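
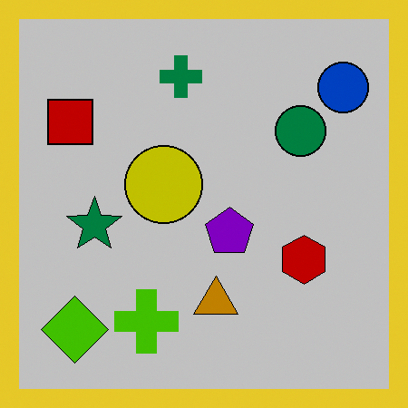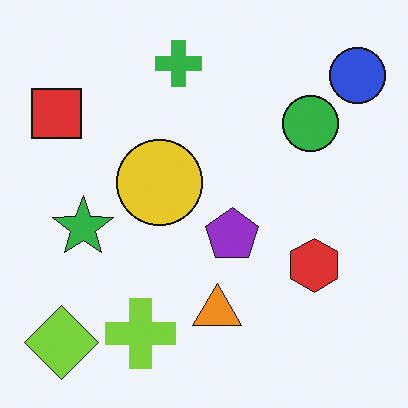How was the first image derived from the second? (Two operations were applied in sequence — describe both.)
This is the original image heavily posterized to just a handful of flat colors, then framed with a yellow border.

Each flat color has snapped to a coarser quantized level — most visibly, the near-white background has dropped to a flat grey. A solid yellow frame runs around the edge of the first image, with the content slightly shrunk inside it.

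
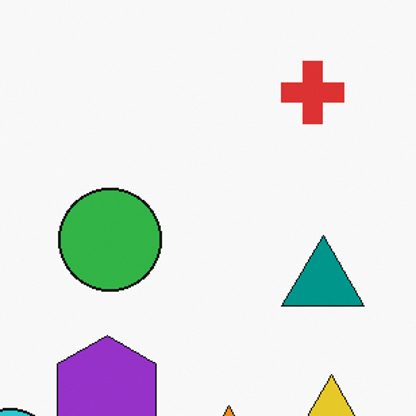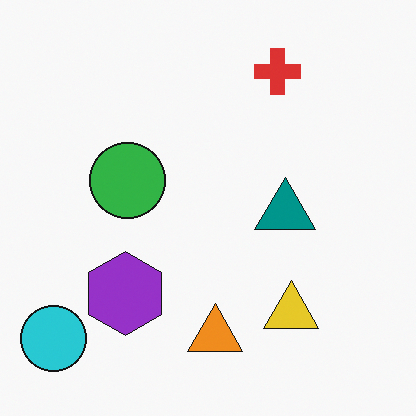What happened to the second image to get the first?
It was cropped slightly and scaled back up.

The visible shapes are larger and the field of view is narrower; shapes near the original edges may be partly or wholly outside the frame — a crop-and-rescale.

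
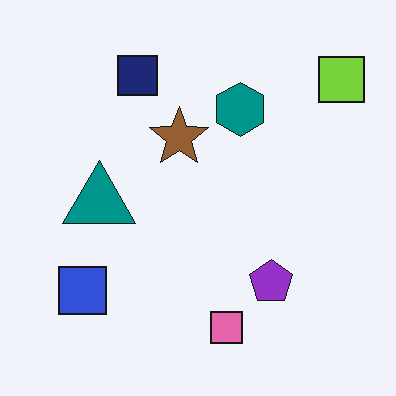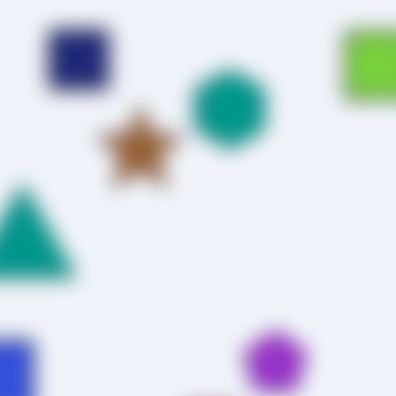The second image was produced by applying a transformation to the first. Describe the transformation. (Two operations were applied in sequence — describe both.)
The image was heavily blurred, then cropped to a modestly smaller region and rescaled.

Shape edges and outlines are uniformly softened across the whole image. The visible shapes are larger and the field of view is narrower; shapes near the original edges may be partly or wholly outside the frame — a crop-and-rescale.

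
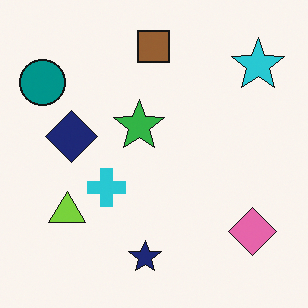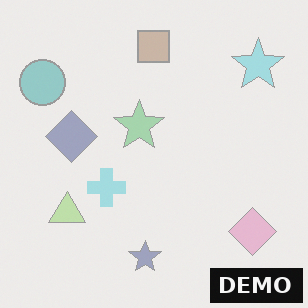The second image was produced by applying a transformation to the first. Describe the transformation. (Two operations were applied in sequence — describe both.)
This is the original image washed out (contrast reduced), then watermarked with the text "DEMO" in the lower-right corner.

Tones are pushed toward mid-grey across the whole image — a global contrast change. A dark label reading "DEMO" appears in the lower-right corner.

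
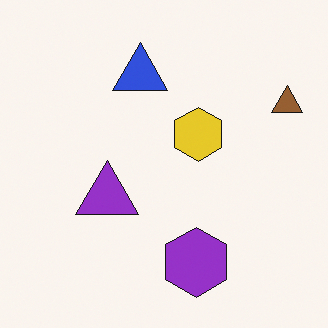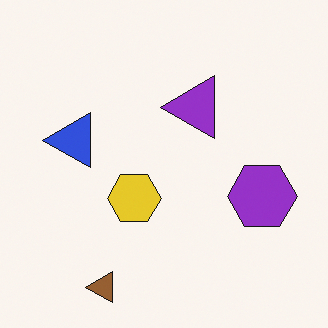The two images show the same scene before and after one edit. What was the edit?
The second image is the first transposed (reflected across the top-left ↔ bottom-right diagonal).

Shapes have swapped their row and column positions — what was in the top-right is now in the bottom-left — a diagonal reflection.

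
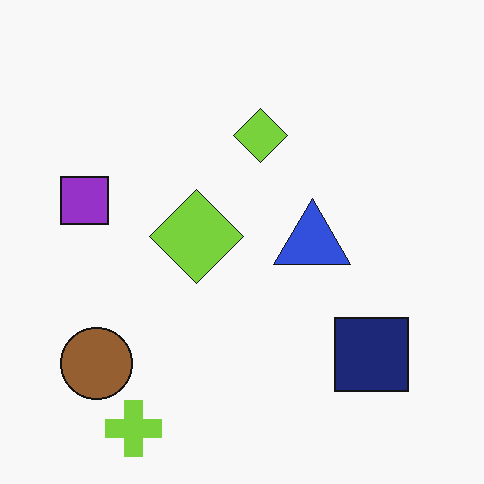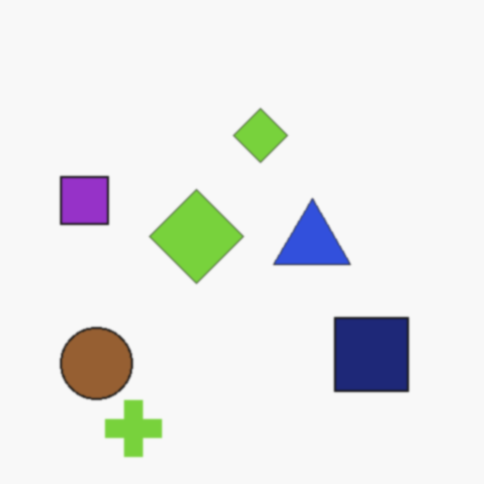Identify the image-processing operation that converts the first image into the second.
This is the original image given a subtle gaussian blur.

Shape edges and outlines are uniformly softened across the whole image.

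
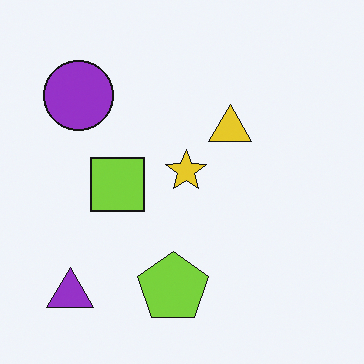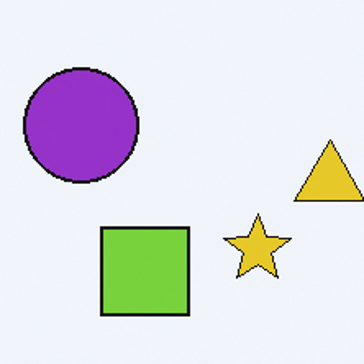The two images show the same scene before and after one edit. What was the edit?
It was cropped to a noticeably smaller region and rescaled.

The visible shapes are larger and the field of view is narrower; shapes near the original edges may be partly or wholly outside the frame — a crop-and-rescale.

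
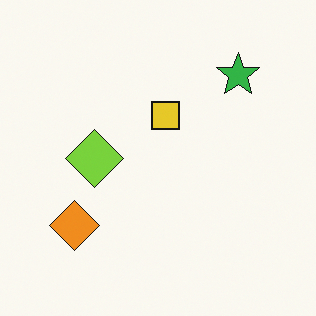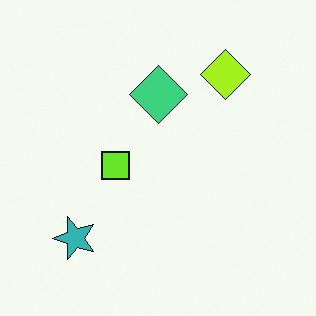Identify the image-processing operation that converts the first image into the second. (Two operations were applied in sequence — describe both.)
The second image is the first hue-shifted by a small amount, then transposed (reflected across the top-left ↔ bottom-right diagonal).

Every shape's color has rotated by the same amount around the hue wheel — a uniform hue shift. Shapes have swapped their row and column positions — what was in the top-right is now in the bottom-left — a diagonal reflection.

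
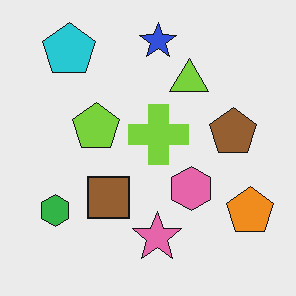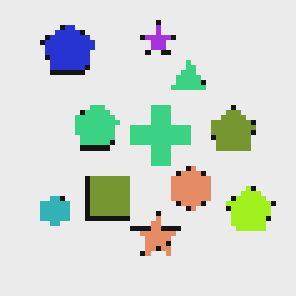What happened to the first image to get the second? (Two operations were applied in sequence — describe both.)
It was hue-shifted by a small amount, then lightly pixelated (a mild mosaic effect).

Every shape's color has rotated by the same amount around the hue wheel — a uniform hue shift. Shapes are reduced to large square blocks; fine edges and outlines are lost — a downscale-then-upscale (mosaic) effect.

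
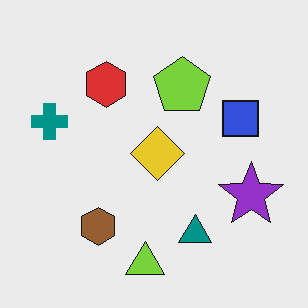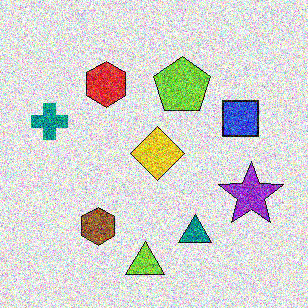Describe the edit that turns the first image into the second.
It was degraded with strong gaussian noise.

Random speckle covers the whole image, including the flat background.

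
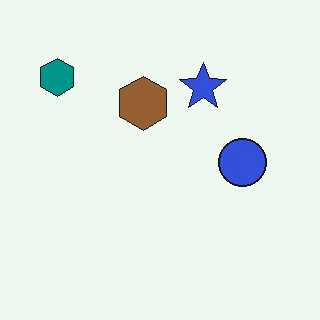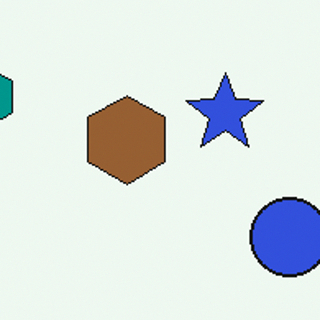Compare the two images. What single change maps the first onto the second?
The second image is the first cropped tightly and scaled back up.

The visible shapes are larger and the field of view is narrower; shapes near the original edges may be partly or wholly outside the frame — a crop-and-rescale.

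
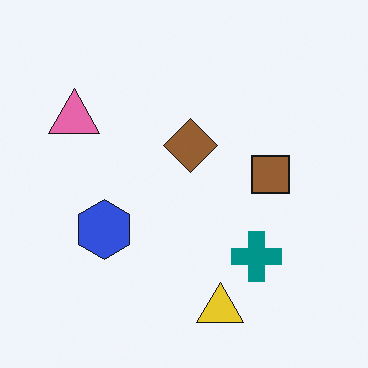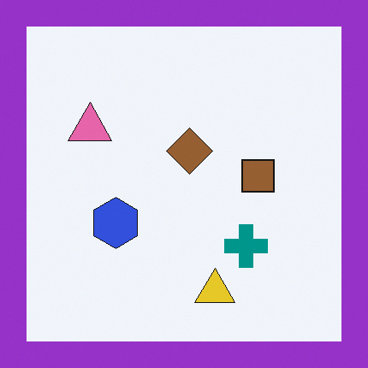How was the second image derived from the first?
The second image is the first framed with a purple border.

A solid purple frame runs around the edge of the second image, with the content slightly shrunk inside it.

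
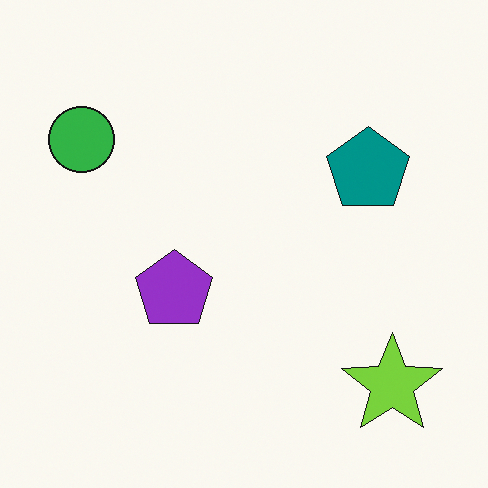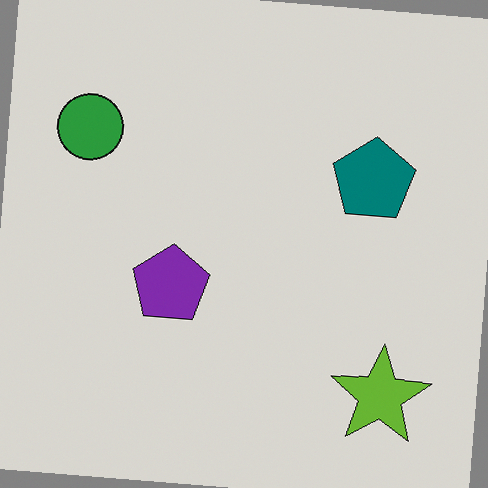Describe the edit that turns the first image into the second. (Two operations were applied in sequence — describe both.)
The transformation is: darkened a little, then rotated clockwise by a few degrees.

Every pixel — background and shapes alike — is uniformly darkened. Every shape is tilted by the same angle and the image corners show triangular fill wedges — a whole-image rotation by a non-right angle.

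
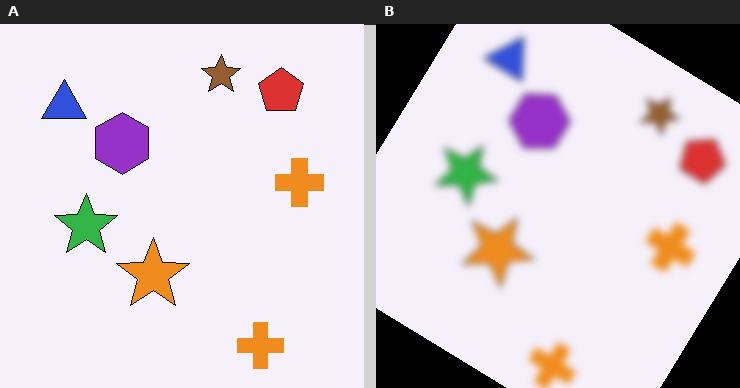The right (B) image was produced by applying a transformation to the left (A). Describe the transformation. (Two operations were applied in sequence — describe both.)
The transformation is: moderately blurred, then rotated clockwise by a large amount — several tens of degrees.

Shape edges and outlines are uniformly softened across the whole image. Every shape is tilted by the same angle and the image corners show triangular fill wedges — a whole-image rotation by a non-right angle.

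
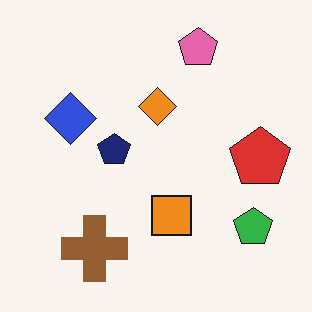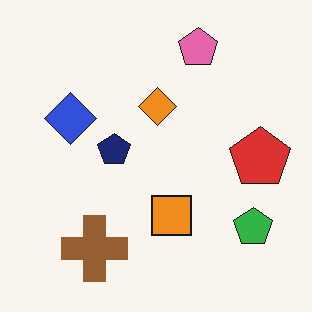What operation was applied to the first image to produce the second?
It was given moderate JPEG compression.

Blocky 8×8 compression artifacts appear around shape edges and the flat background shows ringing — characteristic JPEG degradation.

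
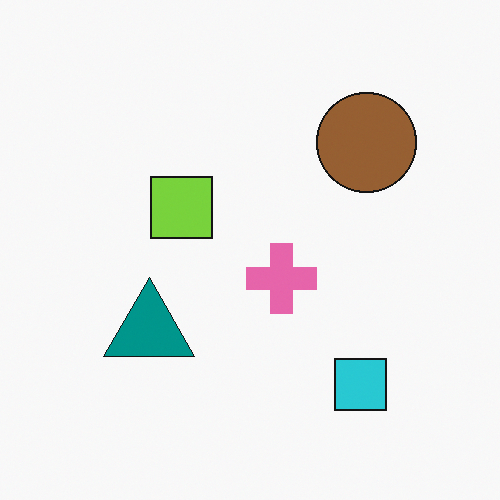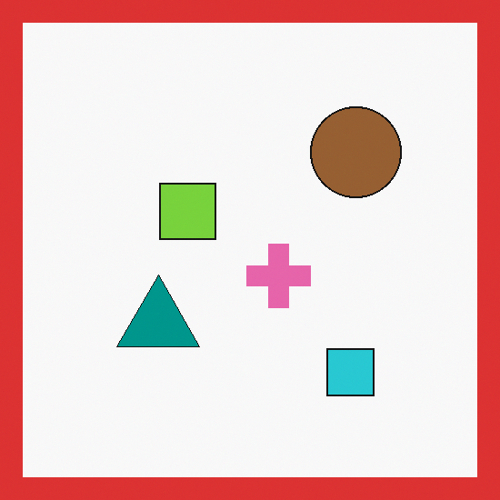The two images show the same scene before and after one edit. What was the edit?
Framed with a red border.

A solid red frame runs around the edge of the second image, with the content slightly shrunk inside it.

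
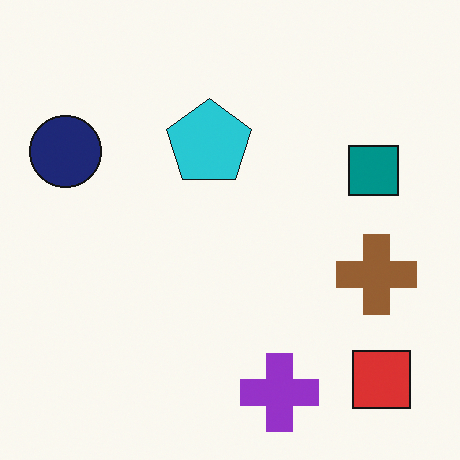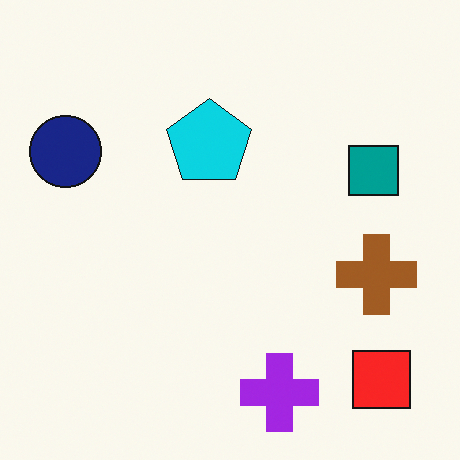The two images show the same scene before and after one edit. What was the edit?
This is the original image slightly oversaturated.

All colors are more vivid — a global saturation change.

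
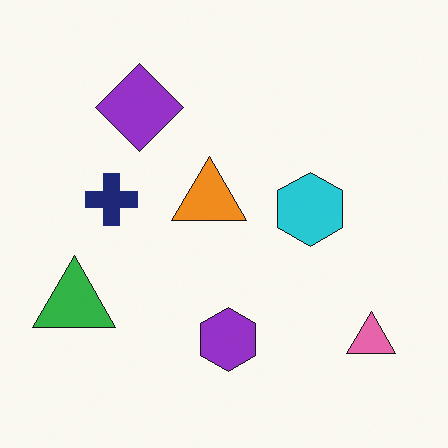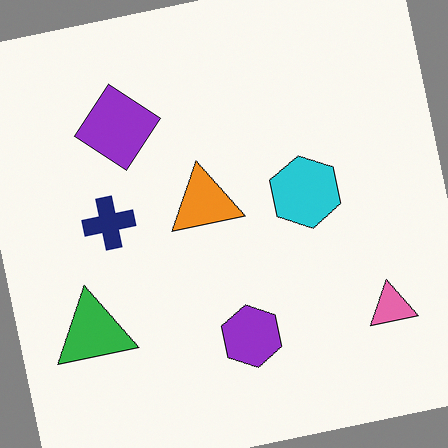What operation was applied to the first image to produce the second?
The second image is the first rotated counter-clockwise by a few degrees.

Every shape is tilted by the same angle and the image corners show triangular fill wedges — a whole-image rotation by a non-right angle.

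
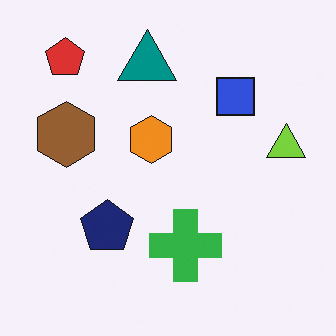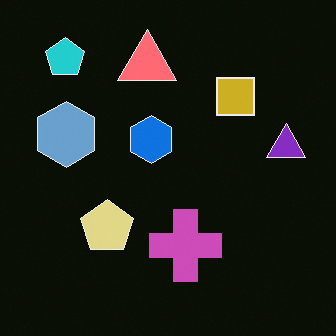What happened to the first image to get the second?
It was color-inverted (negative).

The light background has become dark and every shape's color is its complement — a photographic negative.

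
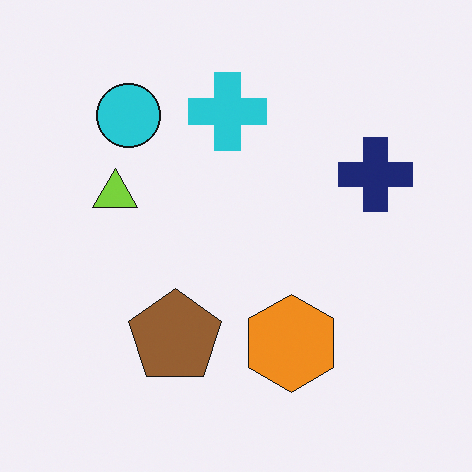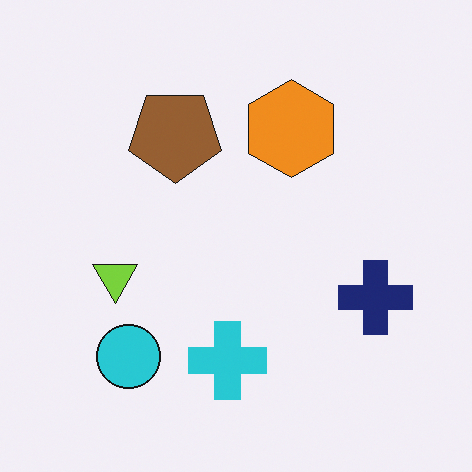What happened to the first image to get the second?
The transformation is: flipped vertically (top ↔ bottom).

The cyan cross is in the top of the first image and the bottom of the second — shapes on opposite sides of the horizontal midline have swapped in a mirror flip.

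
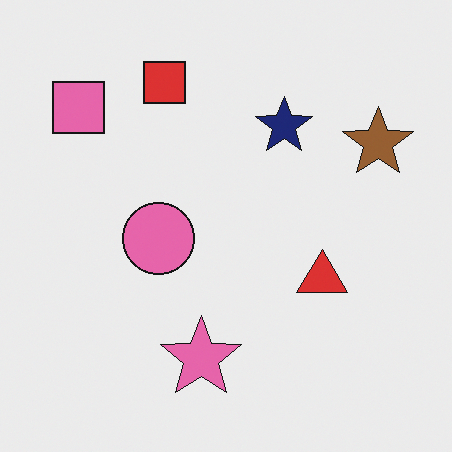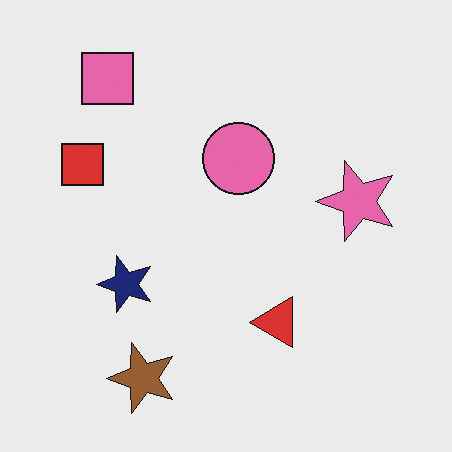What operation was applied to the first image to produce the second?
It was transposed (reflected across the top-left ↔ bottom-right diagonal).

Shapes have swapped their row and column positions — what was in the top-right is now in the bottom-left — a diagonal reflection.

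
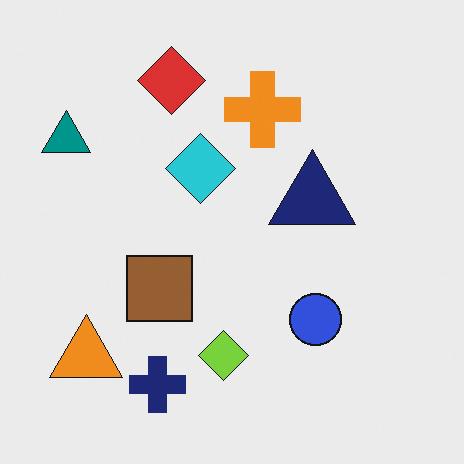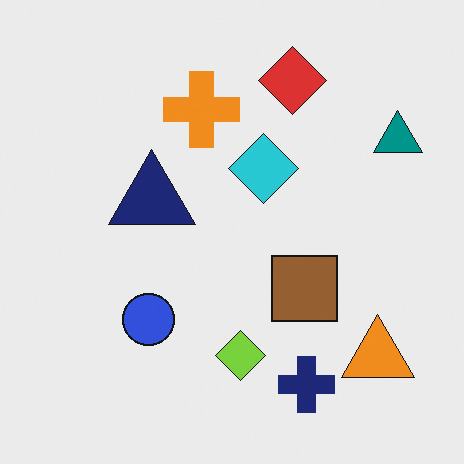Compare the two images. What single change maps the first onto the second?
The image was flipped horizontally (left ↔ right).

The teal triangle is in the top-left of the first image and the top-right of the second — shapes on opposite sides of the vertical midline have swapped in a mirror flip.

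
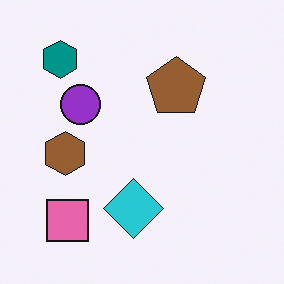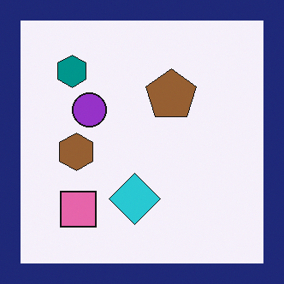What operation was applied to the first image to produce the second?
The second image is the first framed with a navy border.

A solid navy frame runs around the edge of the second image, with the content slightly shrunk inside it.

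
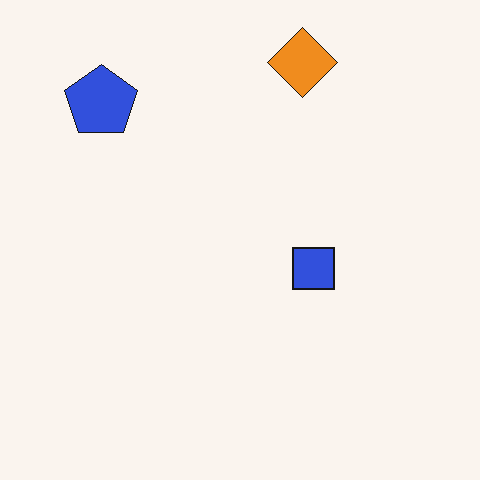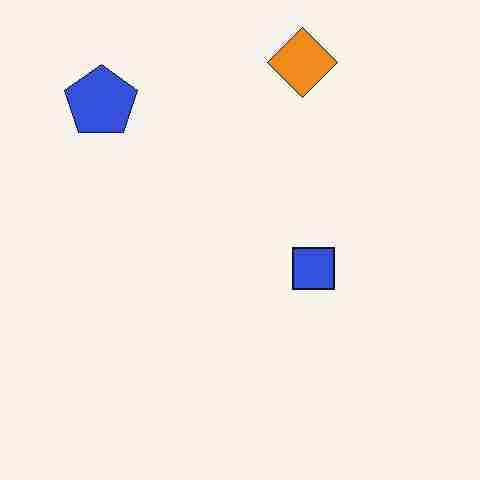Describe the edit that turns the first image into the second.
It was degraded with heavy JPEG compression.

Blocky 8×8 compression artifacts appear around shape edges and the flat background shows ringing — characteristic JPEG degradation.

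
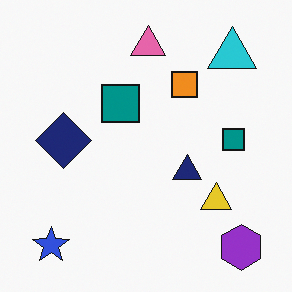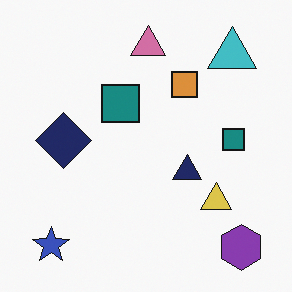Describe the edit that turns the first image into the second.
It was slightly desaturated.

All colors are more muted and greyish — a global saturation change.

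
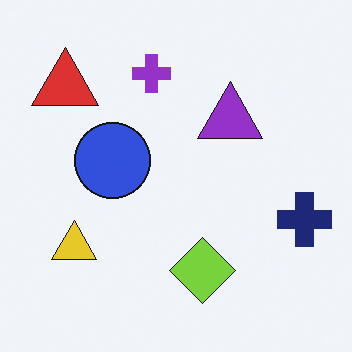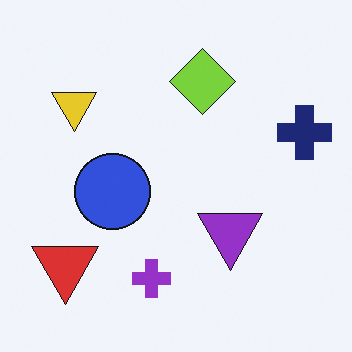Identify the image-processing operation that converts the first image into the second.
This is the original image flipped vertically (top ↔ bottom).

The purple cross is in the top of the first image and the bottom of the second — shapes on opposite sides of the horizontal midline have swapped in a mirror flip.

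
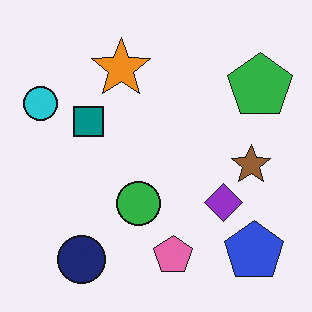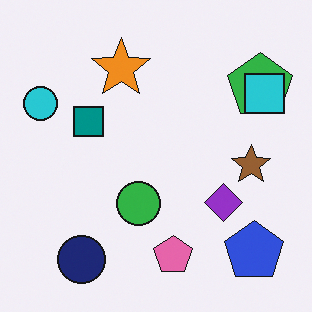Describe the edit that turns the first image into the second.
The image was overlaid with an additional cyan square.

A cyan square appears in the second image that is absent from the first.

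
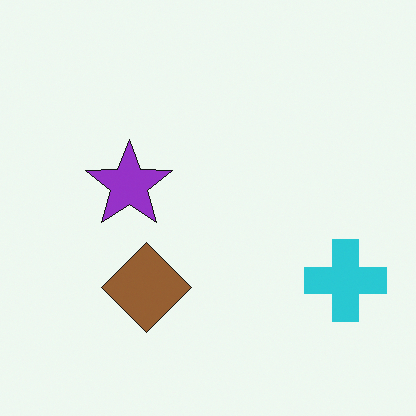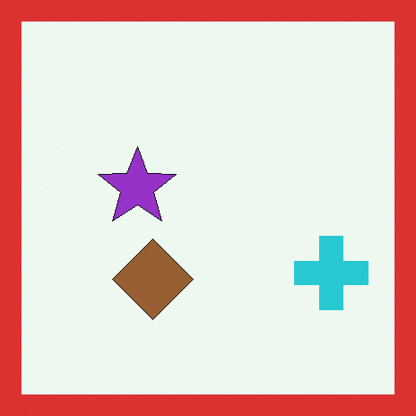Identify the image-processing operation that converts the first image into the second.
This is the original image framed with a red border.

A solid red frame runs around the edge of the second image, with the content slightly shrunk inside it.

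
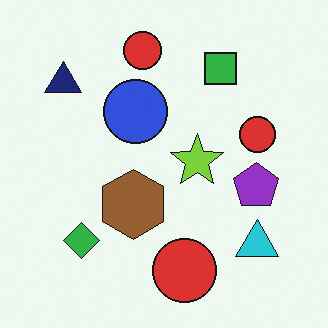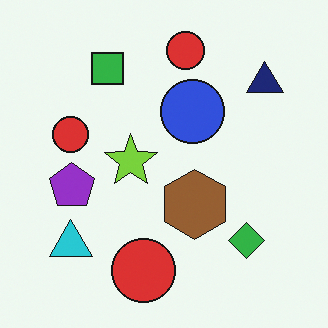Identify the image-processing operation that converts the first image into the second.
Flipped horizontally (left ↔ right).

The navy triangle is in the top-left of the first image and the top-right of the second — shapes on opposite sides of the vertical midline have swapped in a mirror flip.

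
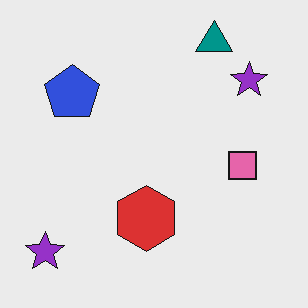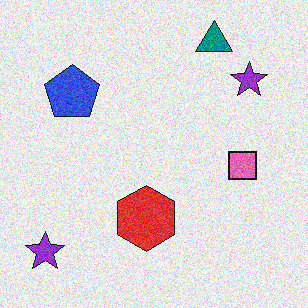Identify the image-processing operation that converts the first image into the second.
The image was degraded with moderate additive noise.

Random speckle covers the whole image, including the flat background.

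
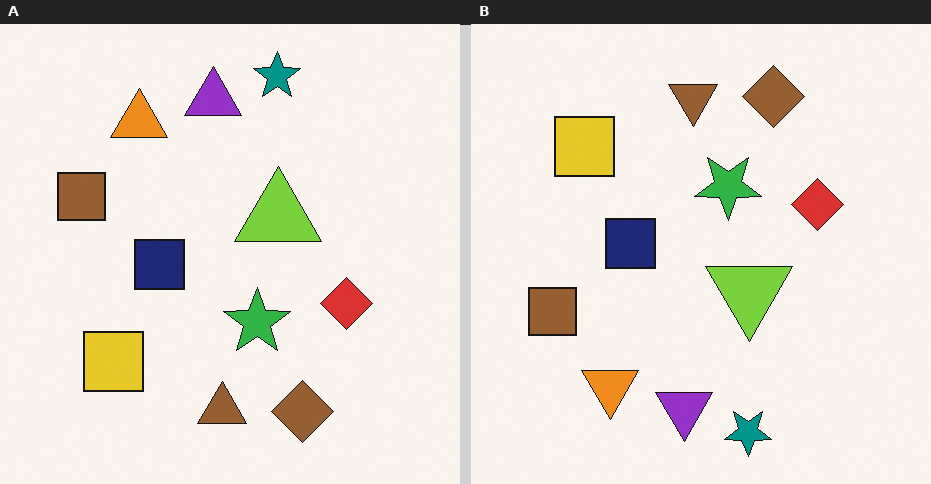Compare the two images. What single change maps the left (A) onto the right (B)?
This is the original image flipped vertically (top ↔ bottom).

The teal star is in the top of the left (A) image and the bottom of the right (B) — shapes on opposite sides of the horizontal midline have swapped in a mirror flip.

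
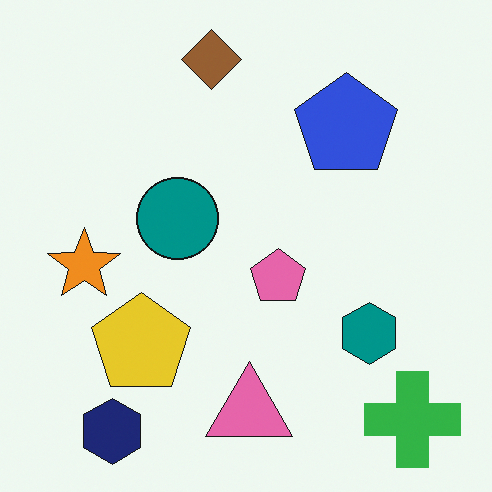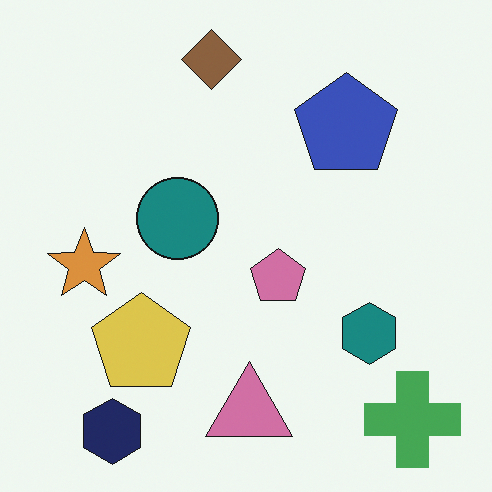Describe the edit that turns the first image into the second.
The image was slightly desaturated.

All colors are more muted and greyish — a global saturation change.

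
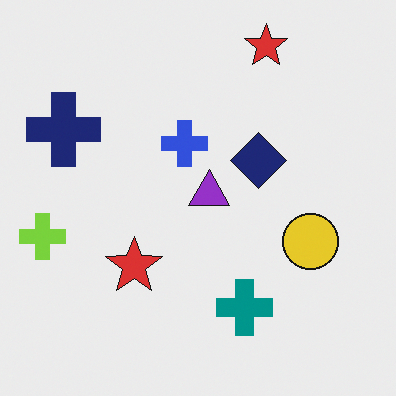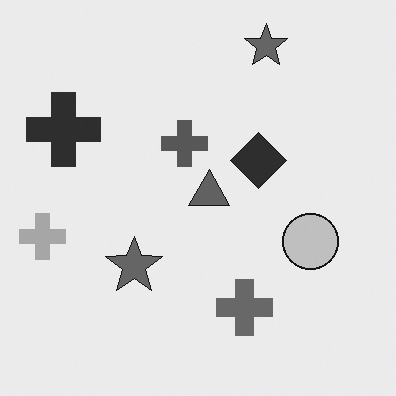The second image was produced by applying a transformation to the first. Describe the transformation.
Converted to grayscale.

All color is removed — every shape is now a shade of grey.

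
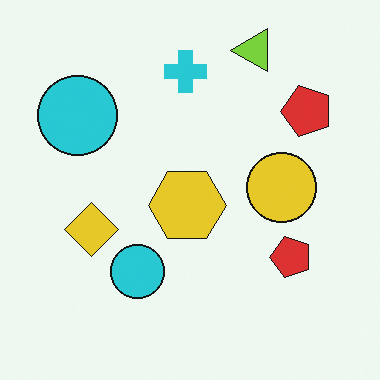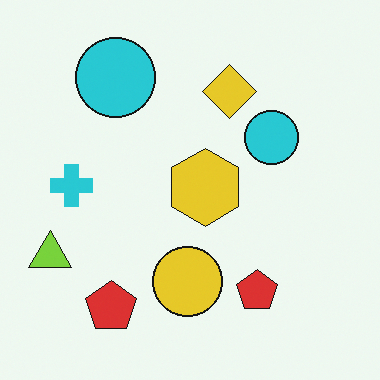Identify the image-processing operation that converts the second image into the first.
It was transposed (reflected across the top-left ↔ bottom-right diagonal).

Shapes have swapped their row and column positions — what was in the top-right is now in the bottom-left — a diagonal reflection.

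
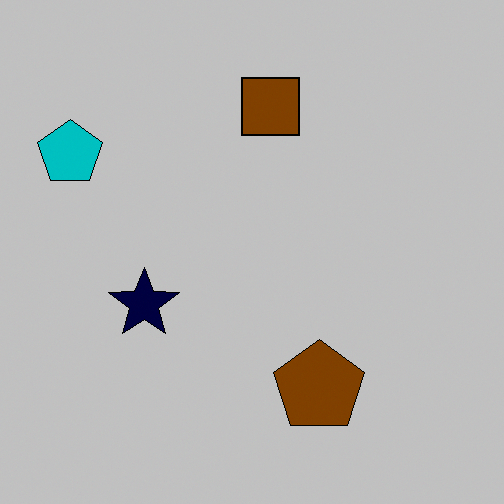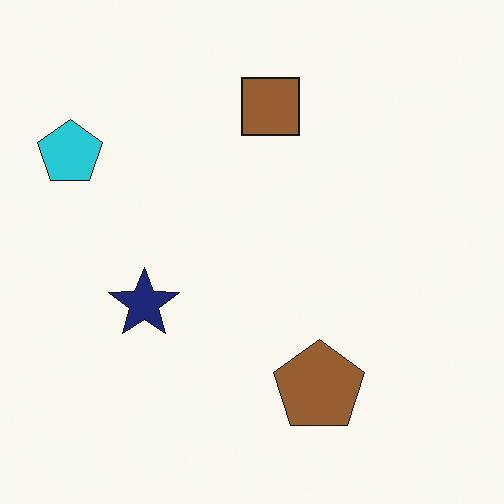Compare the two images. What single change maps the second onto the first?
This is the original image aggressively posterized.

Each flat color has snapped to a coarser quantized level — most visibly, the near-white background has dropped to a flat grey.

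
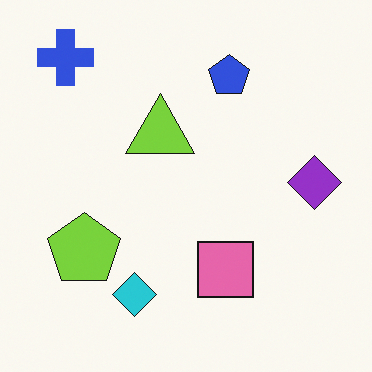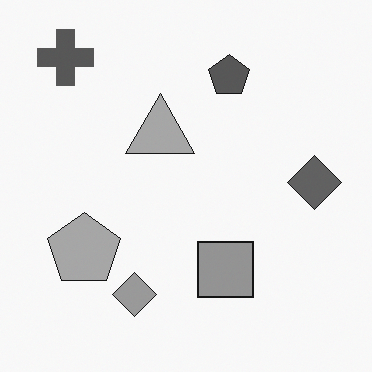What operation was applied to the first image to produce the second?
The image was converted to grayscale.

All color is removed — every shape is now a shade of grey.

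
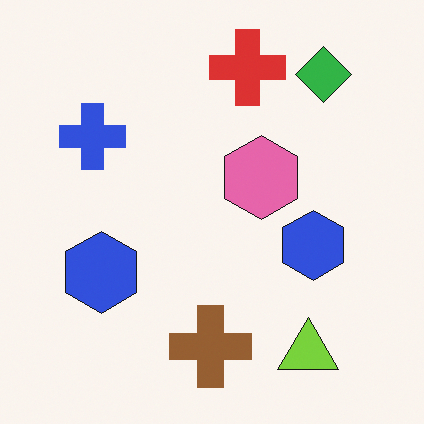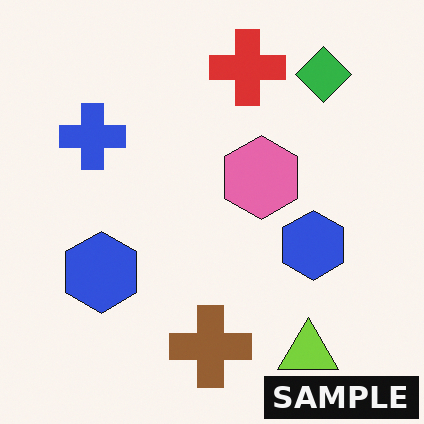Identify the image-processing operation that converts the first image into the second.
The image was watermarked with the text "SAMPLE" in the lower-right corner.

A dark label reading "SAMPLE" appears in the lower-right corner.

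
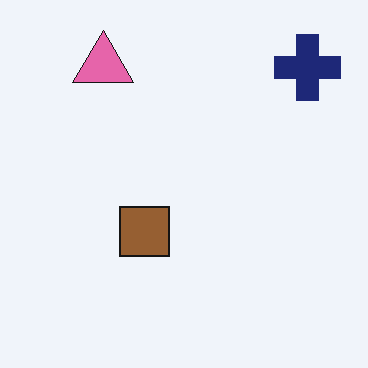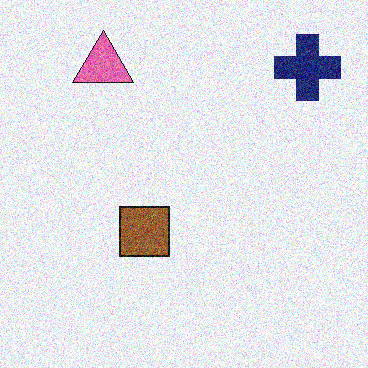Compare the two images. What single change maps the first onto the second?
It was degraded with a thick layer of grain.

Random speckle covers the whole image, including the flat background.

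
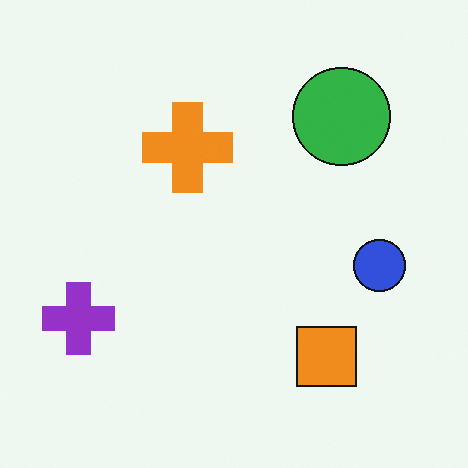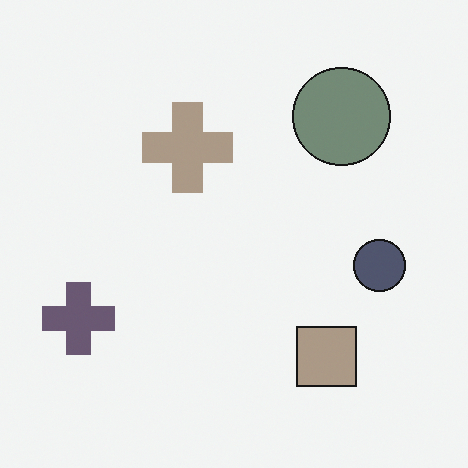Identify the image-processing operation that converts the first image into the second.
The transformation is: made much more muted (saturation change).

All colors are more muted and greyish — a global saturation change.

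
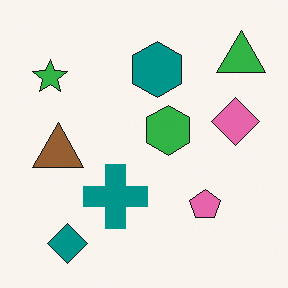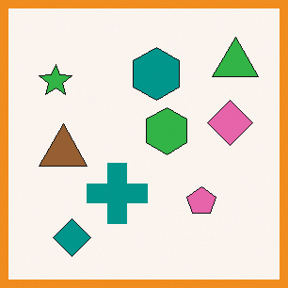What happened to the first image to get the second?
The transformation is: framed with a orange border.

A solid orange frame runs around the edge of the second image, with the content slightly shrunk inside it.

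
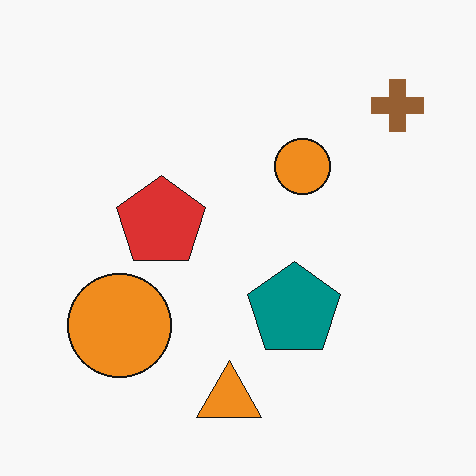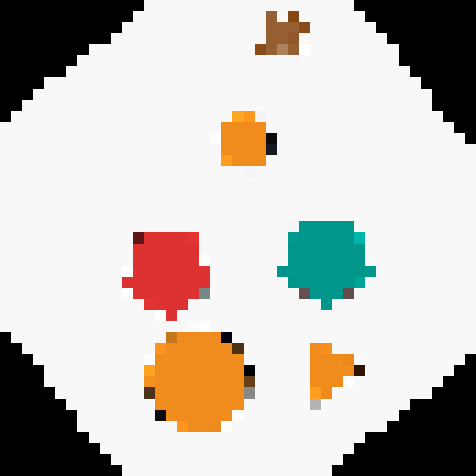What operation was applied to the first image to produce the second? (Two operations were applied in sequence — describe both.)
The second image is the first rotated counter-clockwise by a large amount — several tens of degrees, then heavily pixelated into large blocks.

Every shape is tilted by the same angle and the image corners show triangular fill wedges — a whole-image rotation by a non-right angle. Shapes are reduced to large square blocks; fine edges and outlines are lost — a downscale-then-upscale (mosaic) effect.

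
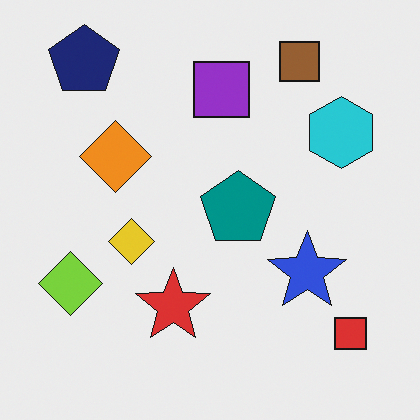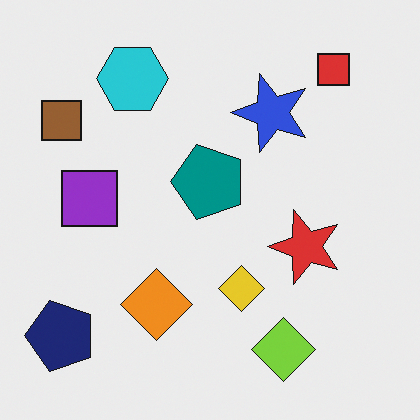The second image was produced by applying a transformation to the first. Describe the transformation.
Rotated 90° counter-clockwise.

The navy pentagon sits in the top-left of the first image and the bottom-left of the second — consistent with a whole-image 90° counter-clockwise rotation.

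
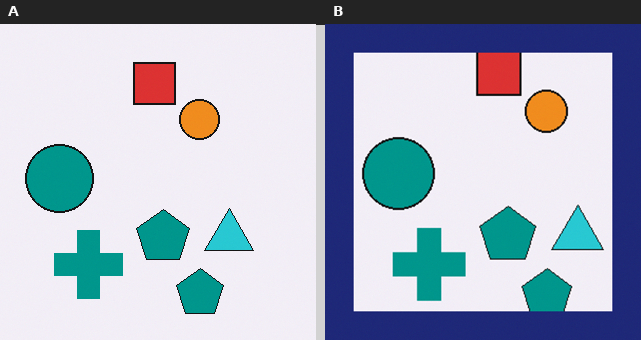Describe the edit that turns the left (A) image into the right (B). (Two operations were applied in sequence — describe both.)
The right (B) image is the left (A) cropped slightly and scaled back up, then framed with a navy border.

The visible shapes are larger and the field of view is narrower; shapes near the original edges may be partly or wholly outside the frame — a crop-and-rescale. A solid navy frame runs around the edge of the right (B) image, with the content slightly shrunk inside it.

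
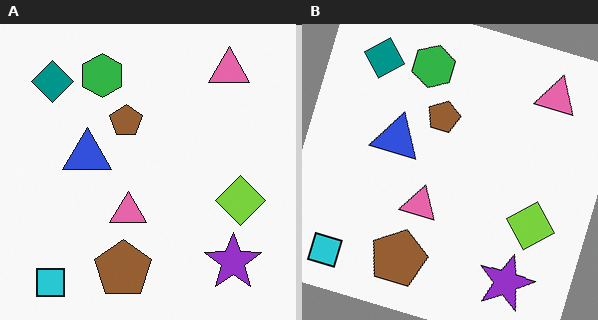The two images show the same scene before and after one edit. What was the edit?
It was rotated clockwise by a moderate amount.

Every shape is tilted by the same angle and the image corners show triangular fill wedges — a whole-image rotation by a non-right angle.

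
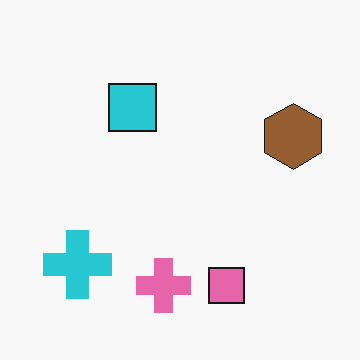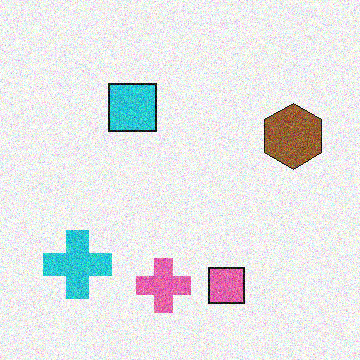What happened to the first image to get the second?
The image was degraded with moderate additive noise.

Random speckle covers the whole image, including the flat background.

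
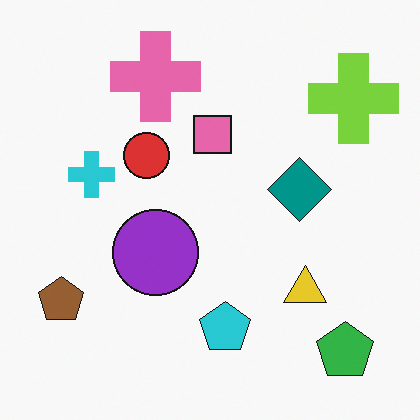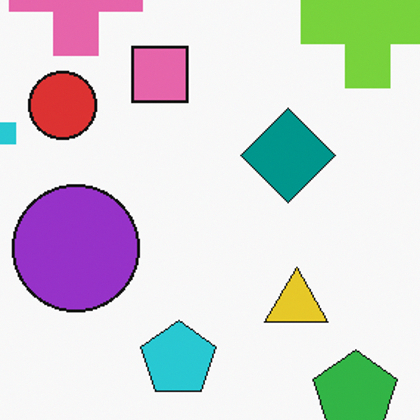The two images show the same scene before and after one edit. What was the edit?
The transformation is: cropped to a modestly smaller region and rescaled.

The visible shapes are larger and the field of view is narrower; shapes near the original edges may be partly or wholly outside the frame — a crop-and-rescale.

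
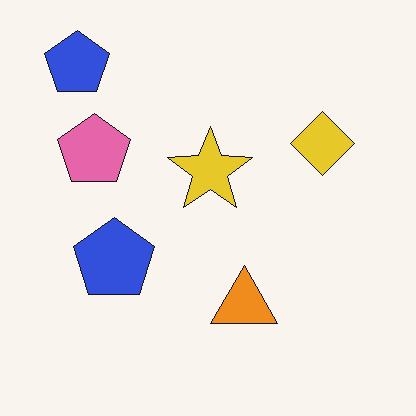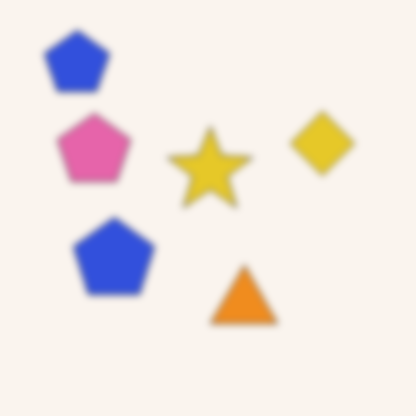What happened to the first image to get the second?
The second image is the first noticeably gaussian-blurred.

Shape edges and outlines are uniformly softened across the whole image.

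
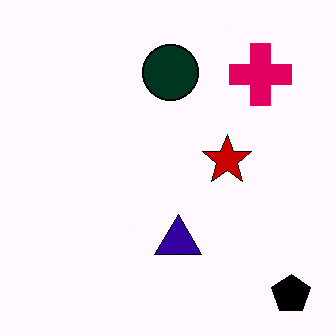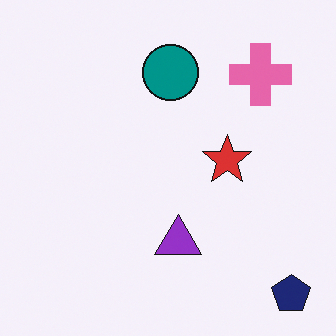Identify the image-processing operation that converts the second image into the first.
The image was given much higher contrast.

Tones are pushed away from mid-grey across the whole image — a global contrast change.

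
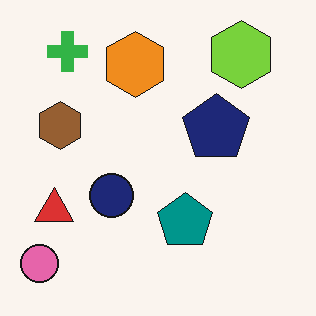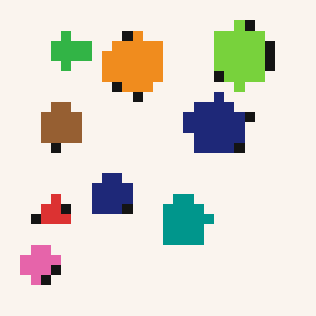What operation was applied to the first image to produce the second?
This is the original image coarsely pixelated.

Shapes are reduced to large square blocks; fine edges and outlines are lost — a downscale-then-upscale (mosaic) effect.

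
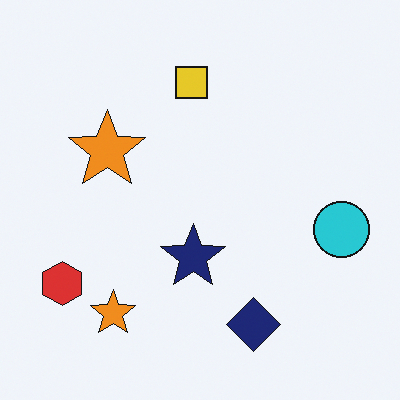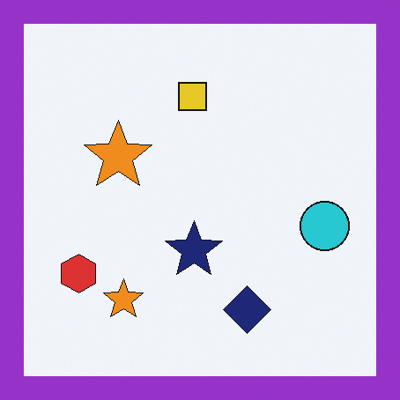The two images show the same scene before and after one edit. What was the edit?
The transformation is: framed with a purple border.

A solid purple frame runs around the edge of the second image, with the content slightly shrunk inside it.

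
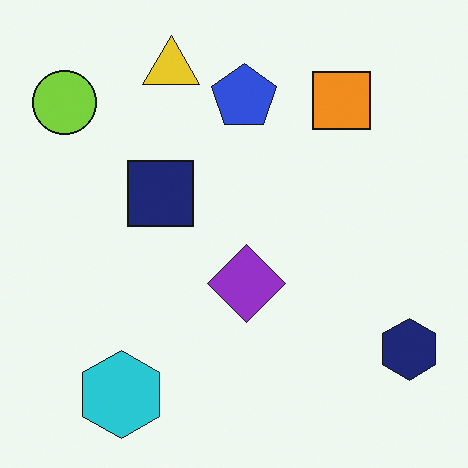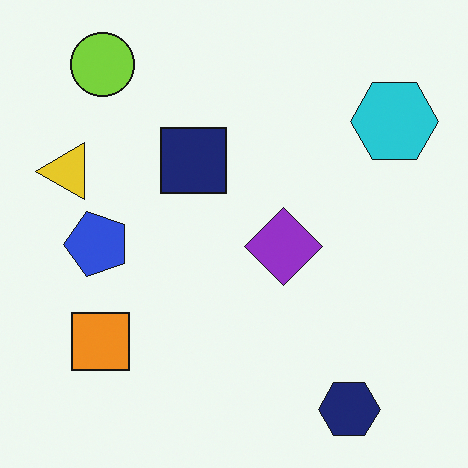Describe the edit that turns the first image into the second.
The transformation is: transposed (reflected across the top-left ↔ bottom-right diagonal).

Shapes have swapped their row and column positions — what was in the top-right is now in the bottom-left — a diagonal reflection.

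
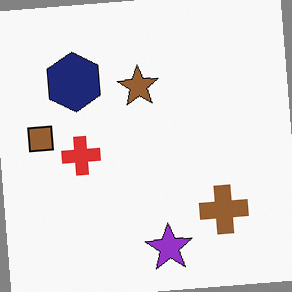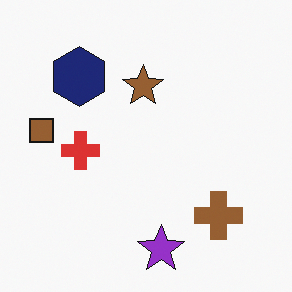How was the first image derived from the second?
This is the original image rotated counter-clockwise by a small amount.

Every shape is tilted by the same angle and the image corners show triangular fill wedges — a whole-image rotation by a non-right angle.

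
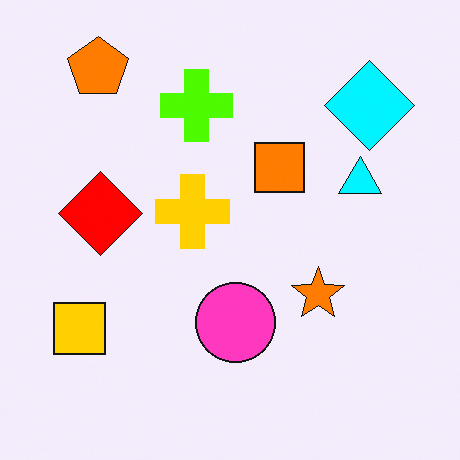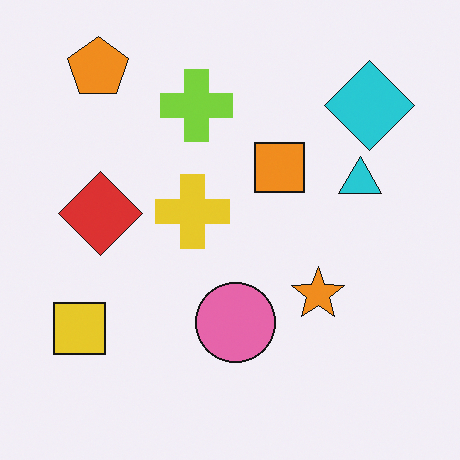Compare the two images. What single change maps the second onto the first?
The transformation is: heavily oversaturated.

All colors are more vivid — a global saturation change.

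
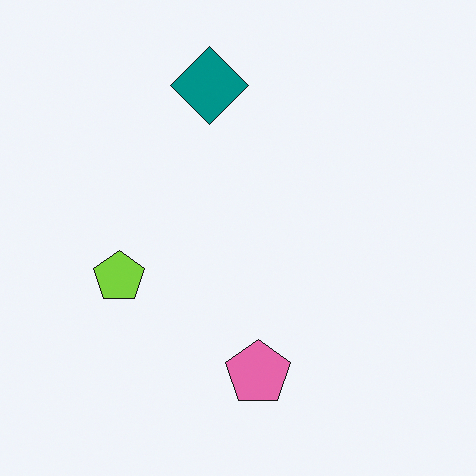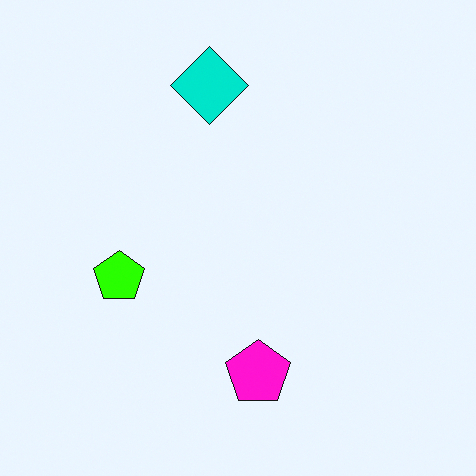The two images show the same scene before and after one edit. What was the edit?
The second image is the first made much more vivid (saturation change).

All colors are more vivid — a global saturation change.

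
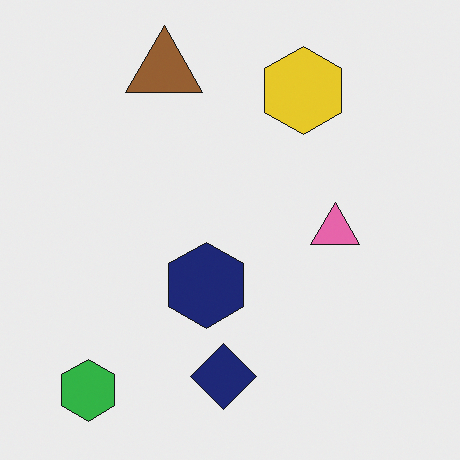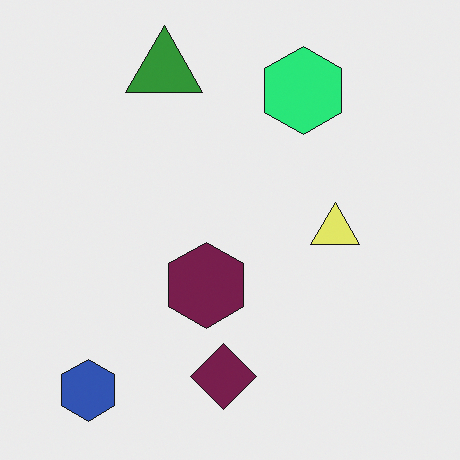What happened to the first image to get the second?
Hue-shifted through roughly a third of the color wheel.

Every shape's color has rotated by the same amount around the hue wheel — a uniform hue shift.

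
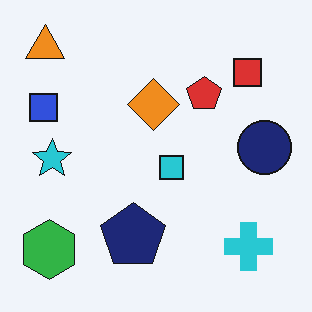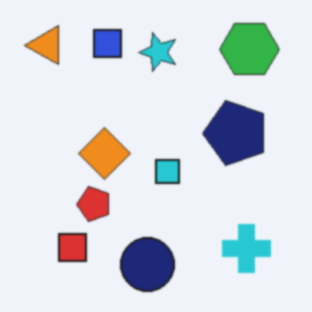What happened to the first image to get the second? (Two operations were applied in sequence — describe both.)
This is the original image transposed (reflected across the top-left ↔ bottom-right diagonal), then slightly softened.

Shapes have swapped their row and column positions — what was in the top-right is now in the bottom-left — a diagonal reflection. Shape edges and outlines are uniformly softened across the whole image.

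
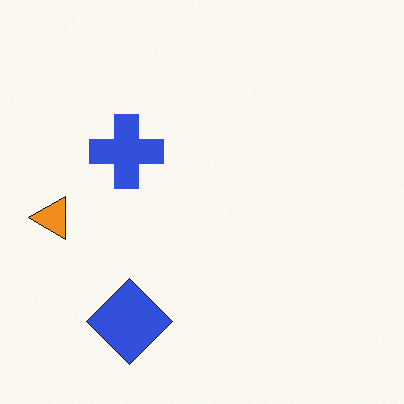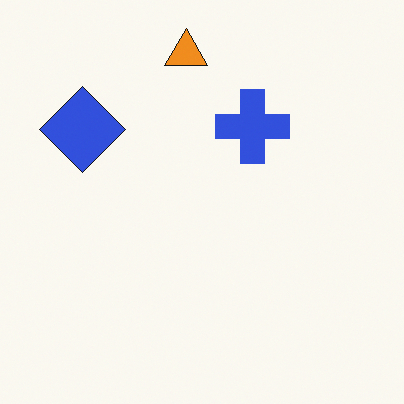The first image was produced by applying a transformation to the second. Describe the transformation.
The image was rotated 90° counter-clockwise.

The orange triangle sits in the top of the second image and the left of the first — consistent with a whole-image 90° counter-clockwise rotation.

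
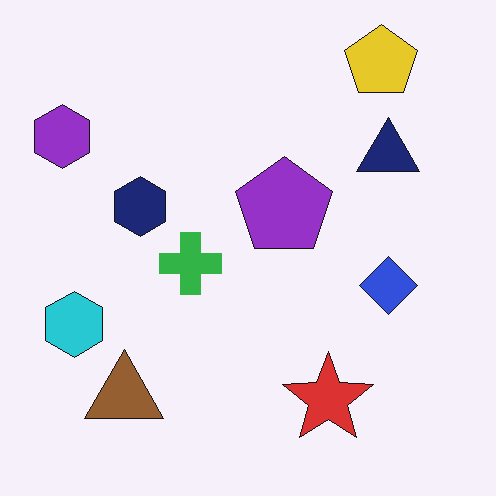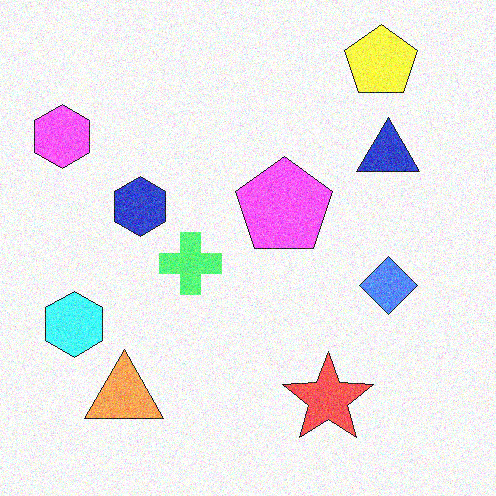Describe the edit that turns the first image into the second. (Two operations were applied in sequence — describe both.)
This is the original image brightened a lot, then degraded with moderate additive noise.

Every pixel — background and shapes alike — is uniformly brightened. Random speckle covers the whole image, including the flat background.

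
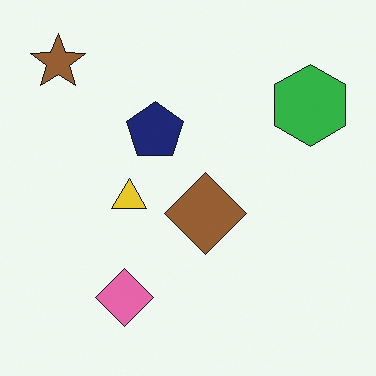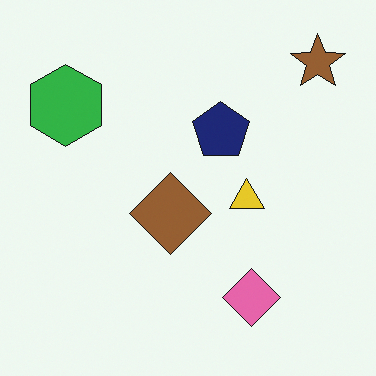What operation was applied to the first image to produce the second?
Flipped horizontally (left ↔ right).

The brown star is in the top-left of the first image and the top-right of the second — shapes on opposite sides of the vertical midline have swapped in a mirror flip.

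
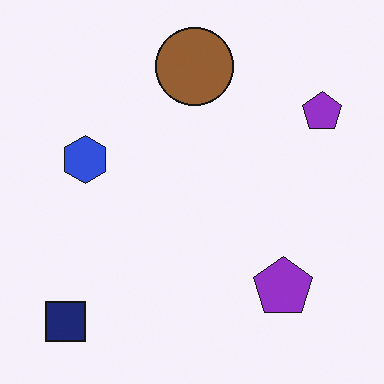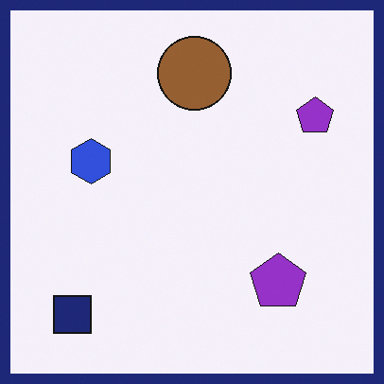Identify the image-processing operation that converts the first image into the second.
It was framed with a navy border.

A solid navy frame runs around the edge of the second image, with the content slightly shrunk inside it.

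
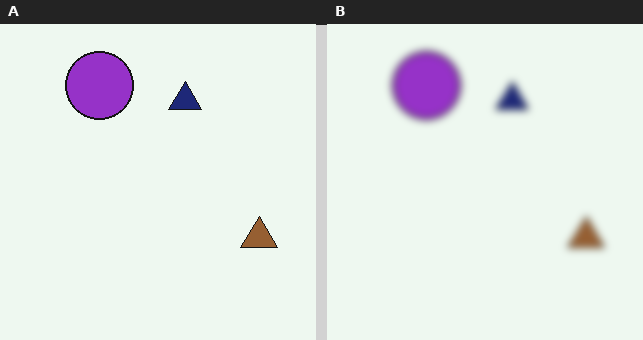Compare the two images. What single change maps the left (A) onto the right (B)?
It was moderately blurred.

Shape edges and outlines are uniformly softened across the whole image.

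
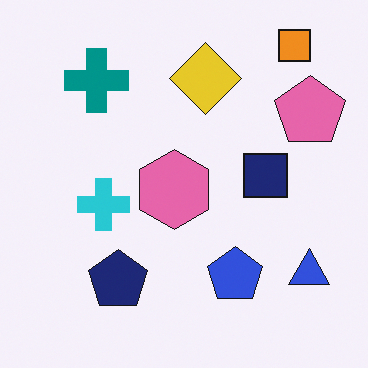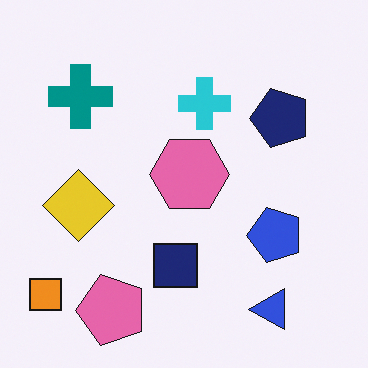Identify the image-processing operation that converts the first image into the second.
Transposed (reflected across the top-left ↔ bottom-right diagonal).

Shapes have swapped their row and column positions — what was in the top-right is now in the bottom-left — a diagonal reflection.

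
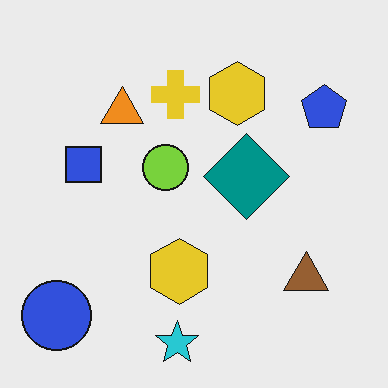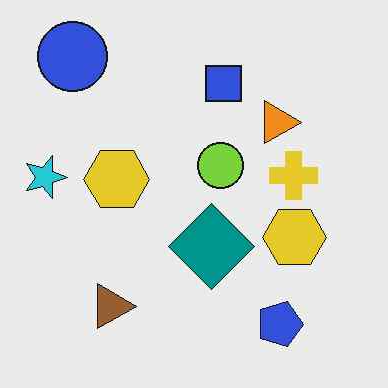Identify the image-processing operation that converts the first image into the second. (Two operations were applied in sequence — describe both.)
The image was JPEG-compressed with visible artifacts, then rotated 90° clockwise.

Blocky 8×8 compression artifacts appear around shape edges and the flat background shows ringing — characteristic JPEG degradation. The blue circle sits in the bottom-left of the first image and the top-left of the second — consistent with a whole-image 90° clockwise rotation.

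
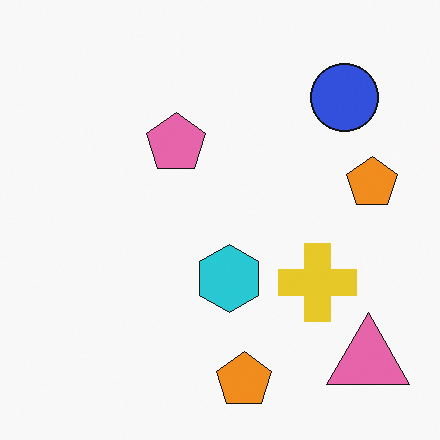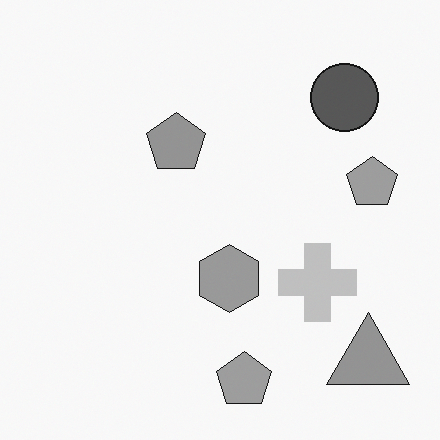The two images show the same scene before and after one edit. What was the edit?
The second image is the first converted to grayscale.

All color is removed — every shape is now a shade of grey.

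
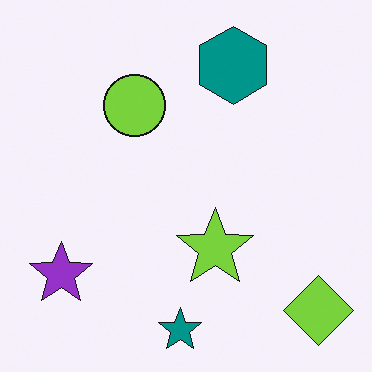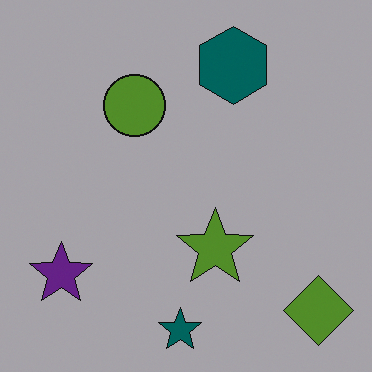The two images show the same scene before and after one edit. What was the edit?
This is the original image noticeably darkened.

Every pixel — background and shapes alike — is uniformly darkened.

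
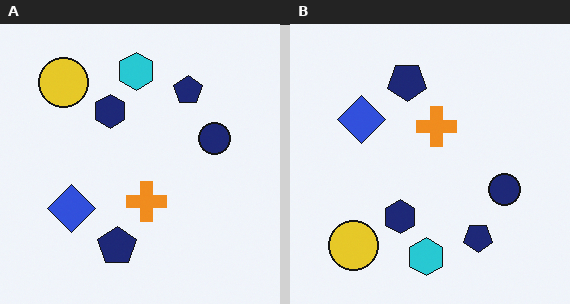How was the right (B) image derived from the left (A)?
The transformation is: flipped vertically (top ↔ bottom).

The cyan hexagon is in the top of the left (A) image and the bottom of the right (B) — shapes on opposite sides of the horizontal midline have swapped in a mirror flip.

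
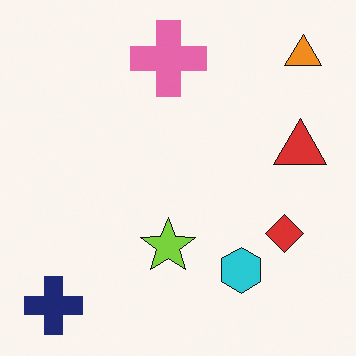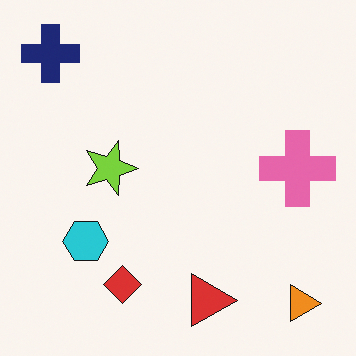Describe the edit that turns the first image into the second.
Rotated 90° clockwise.

The navy cross sits in the bottom-left of the first image and the top-left of the second — consistent with a whole-image 90° clockwise rotation.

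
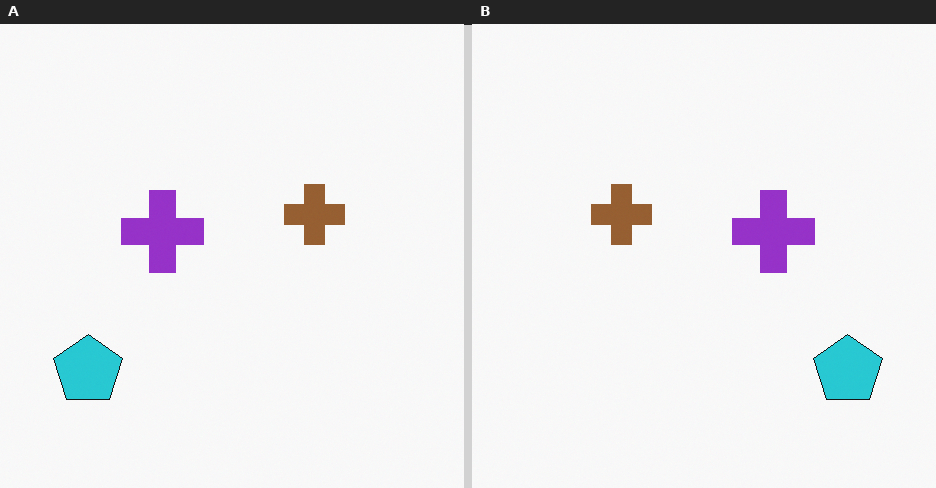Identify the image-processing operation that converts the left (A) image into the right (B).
The right (B) image is the left (A) flipped horizontally (left ↔ right).

The cyan pentagon is in the bottom-left of the left (A) image and the bottom-right of the right (B) — shapes on opposite sides of the vertical midline have swapped in a mirror flip.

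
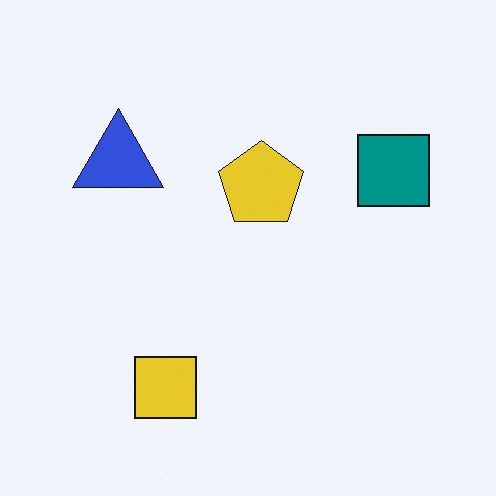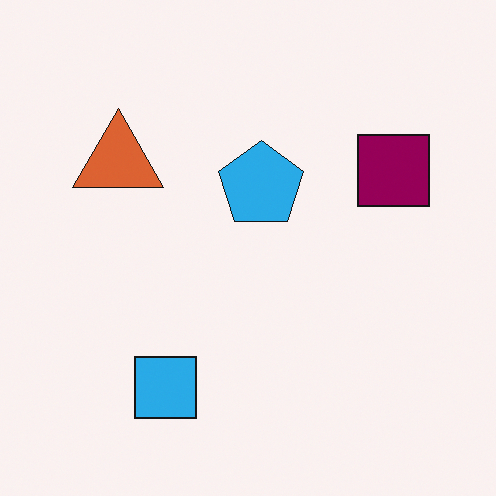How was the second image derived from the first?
It was hue-shifted through roughly a third of the color wheel.

Every shape's color has rotated by the same amount around the hue wheel — a uniform hue shift.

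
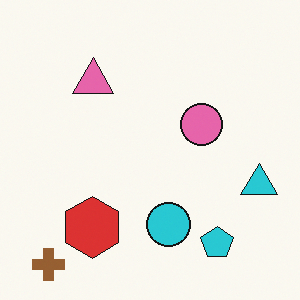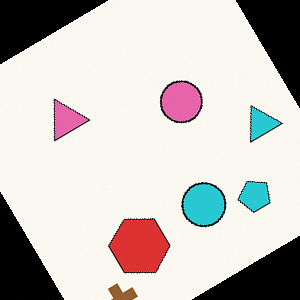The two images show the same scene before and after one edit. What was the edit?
Rotated counter-clockwise by a large amount — several tens of degrees.

Every shape is tilted by the same angle and the image corners show triangular fill wedges — a whole-image rotation by a non-right angle.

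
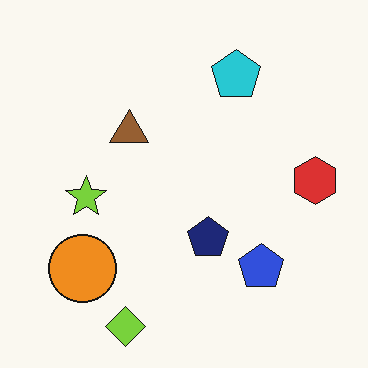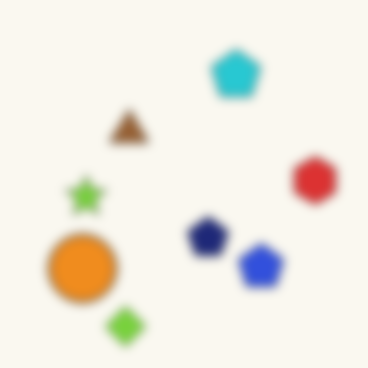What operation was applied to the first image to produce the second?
The second image is the first heavily blurred.

Shape edges and outlines are uniformly softened across the whole image.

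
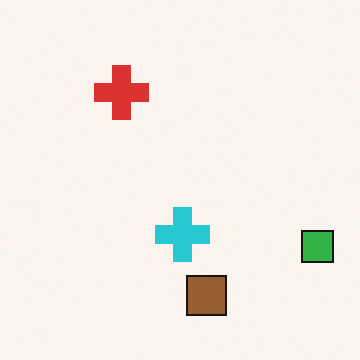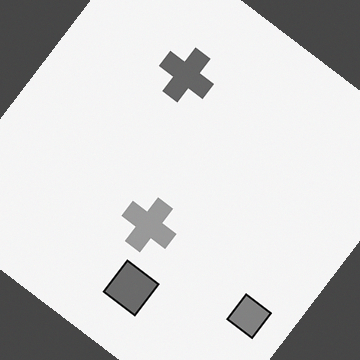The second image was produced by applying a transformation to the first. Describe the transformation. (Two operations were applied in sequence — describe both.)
It was converted to grayscale, then rotated clockwise by a large amount — several tens of degrees.

All color is removed — every shape is now a shade of grey. Every shape is tilted by the same angle and the image corners show triangular fill wedges — a whole-image rotation by a non-right angle.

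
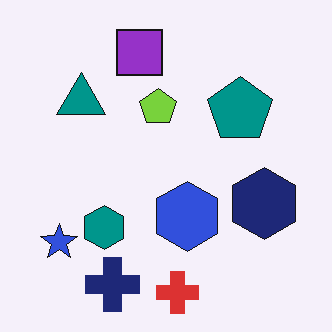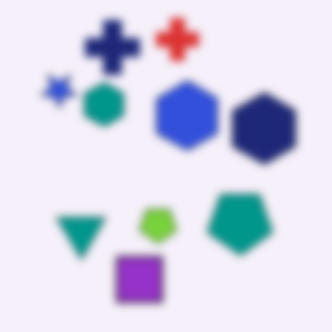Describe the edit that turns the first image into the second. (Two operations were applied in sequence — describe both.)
Moderately blurred, then flipped vertically (top ↔ bottom).

Shape edges and outlines are uniformly softened across the whole image. The red cross is in the bottom of the first image and the top of the second — shapes on opposite sides of the horizontal midline have swapped in a mirror flip.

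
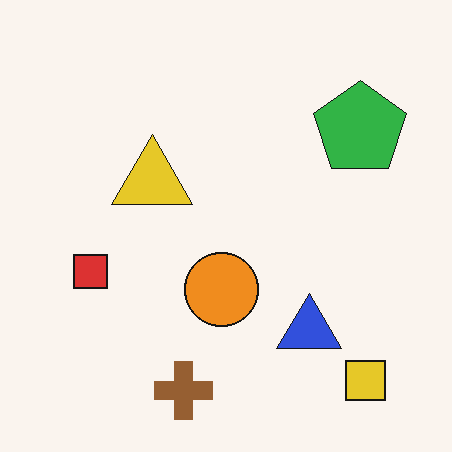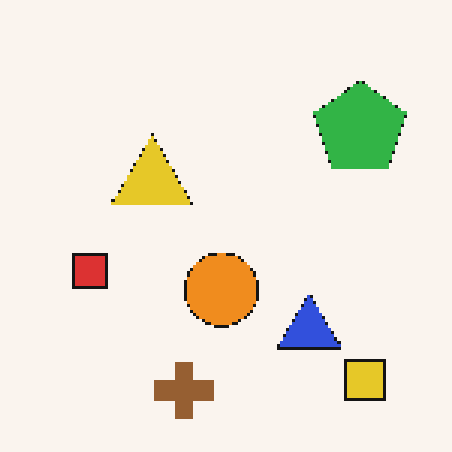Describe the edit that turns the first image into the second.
It was mildly pixelated.

Shapes are reduced to large square blocks; fine edges and outlines are lost — a downscale-then-upscale (mosaic) effect.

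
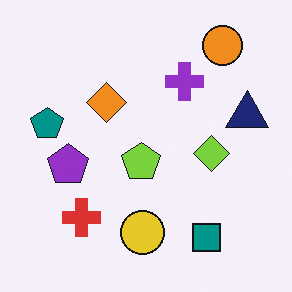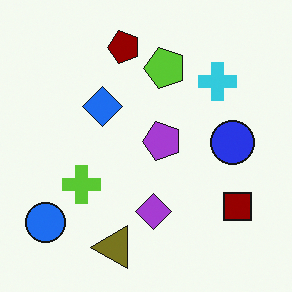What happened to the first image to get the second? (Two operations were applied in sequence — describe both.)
It was hue-shifted by a large amount, then transposed (reflected across the top-left ↔ bottom-right diagonal).

Every shape's color has rotated by the same amount around the hue wheel — a uniform hue shift. Shapes have swapped their row and column positions — what was in the top-right is now in the bottom-left — a diagonal reflection.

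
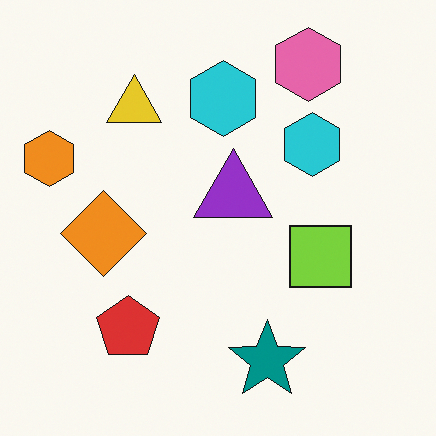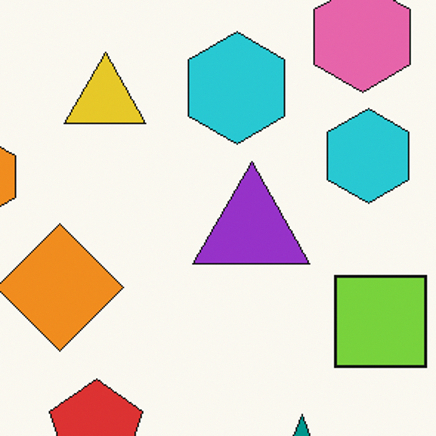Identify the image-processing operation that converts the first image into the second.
This is the original image cropped to a modestly smaller region and rescaled.

The visible shapes are larger and the field of view is narrower; shapes near the original edges may be partly or wholly outside the frame — a crop-and-rescale.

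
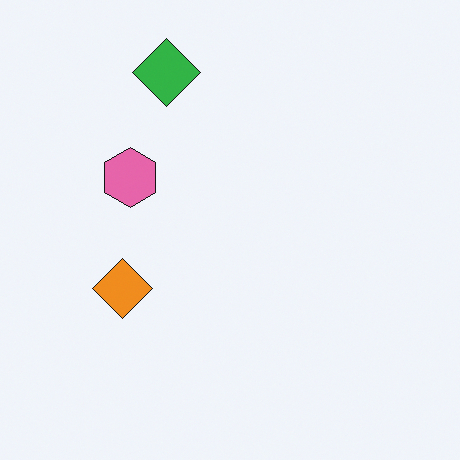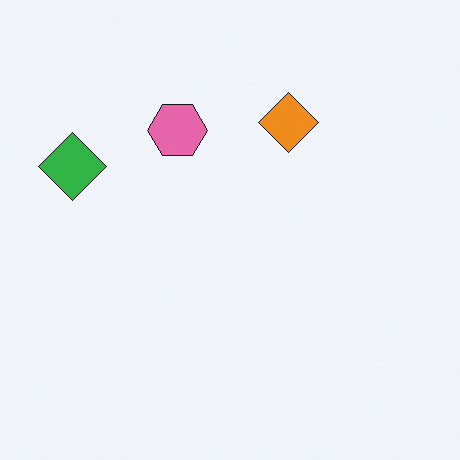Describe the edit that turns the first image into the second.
Transposed (reflected across the top-left ↔ bottom-right diagonal).

Shapes have swapped their row and column positions — what was in the top-right is now in the bottom-left — a diagonal reflection.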